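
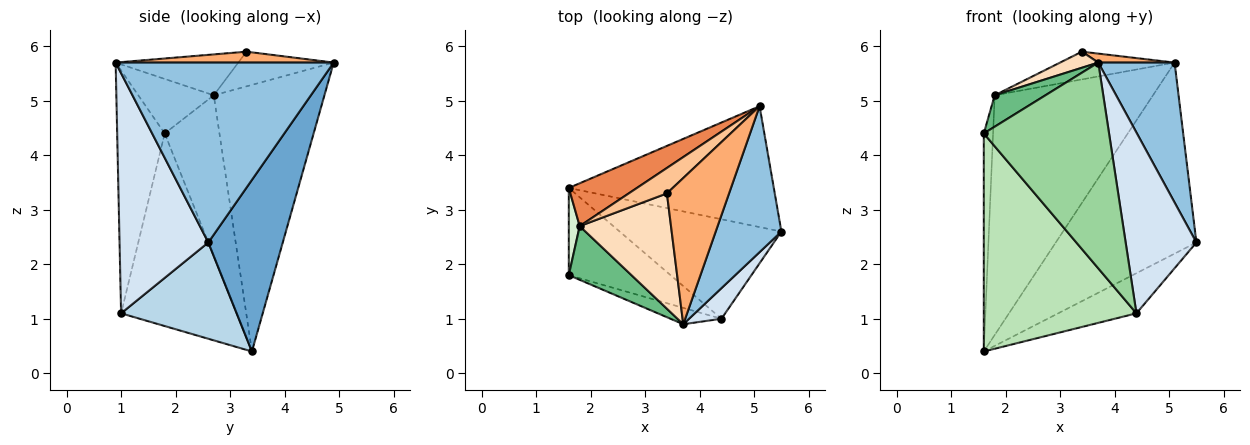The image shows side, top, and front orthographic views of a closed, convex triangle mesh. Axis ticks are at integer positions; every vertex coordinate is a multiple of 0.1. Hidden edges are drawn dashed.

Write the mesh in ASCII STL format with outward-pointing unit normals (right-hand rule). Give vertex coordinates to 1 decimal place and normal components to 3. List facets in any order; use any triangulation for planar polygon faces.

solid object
 facet normal 0.409 0.771 -0.488
  outer loop
   vertex 5.1 4.9 5.7
   vertex 5.5 2.6 2.4
   vertex 1.6 3.4 0.4
  endloop
 endfacet
 facet normal 0.892 -0.312 0.326
  outer loop
   vertex 3.7 0.9 5.7
   vertex 5.5 2.6 2.4
   vertex 5.1 4.9 5.7
  endloop
 endfacet
 facet normal 0.483 0.327 -0.812
  outer loop
   vertex 4.4 1.0 1.1
   vertex 1.6 3.4 0.4
   vertex 5.5 2.6 2.4
  endloop
 endfacet
 facet normal 0.778 -0.620 0.105
  outer loop
   vertex 4.4 1.0 1.1
   vertex 5.5 2.6 2.4
   vertex 3.7 0.9 5.7
  endloop
 endfacet
 facet normal -0.567 0.811 0.145
  outer loop
   vertex 1.8 2.7 5.1
   vertex 5.1 4.9 5.7
   vertex 1.6 3.4 0.4
  endloop
 endfacet
 facet normal 0.172 -0.060 0.983
  outer loop
   vertex 3.4 3.3 5.9
   vertex 3.7 0.9 5.7
   vertex 5.1 4.9 5.7
  endloop
 endfacet
 facet normal -0.523 0.628 0.576
  outer loop
   vertex 3.4 3.3 5.9
   vertex 5.1 4.9 5.7
   vertex 1.8 2.7 5.1
  endloop
 endfacet
 facet normal -0.405 -0.126 0.905
  outer loop
   vertex 3.4 3.3 5.9
   vertex 1.8 2.7 5.1
   vertex 3.7 0.9 5.7
  endloop
 endfacet
 facet normal -0.600 -0.404 0.690
  outer loop
   vertex 1.6 1.8 4.4
   vertex 3.7 0.9 5.7
   vertex 1.8 2.7 5.1
  endloop
 endfacet
 facet normal -0.354 -0.932 -0.074
  outer loop
   vertex 1.6 1.8 4.4
   vertex 4.4 1.0 1.1
   vertex 3.7 0.9 5.7
  endloop
 endfacet
 facet normal -0.575 -0.760 -0.304
  outer loop
   vertex 1.6 1.8 4.4
   vertex 1.6 3.4 0.4
   vertex 4.4 1.0 1.1
  endloop
 endfacet
 facet normal -0.984 0.167 0.067
  outer loop
   vertex 1.6 1.8 4.4
   vertex 1.8 2.7 5.1
   vertex 1.6 3.4 0.4
  endloop
 endfacet
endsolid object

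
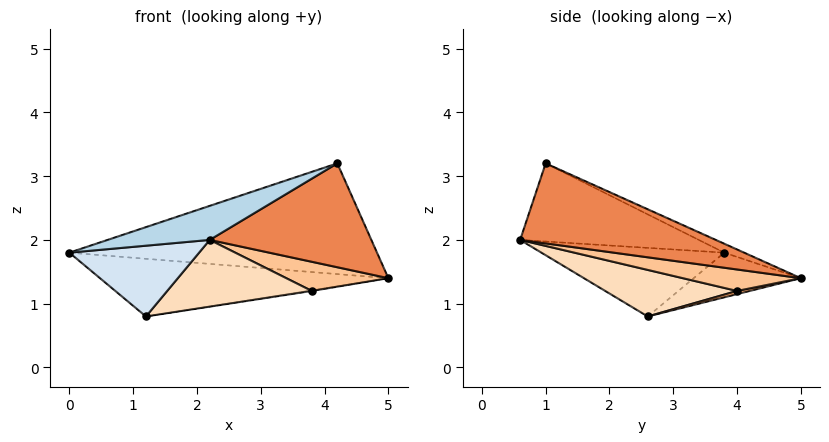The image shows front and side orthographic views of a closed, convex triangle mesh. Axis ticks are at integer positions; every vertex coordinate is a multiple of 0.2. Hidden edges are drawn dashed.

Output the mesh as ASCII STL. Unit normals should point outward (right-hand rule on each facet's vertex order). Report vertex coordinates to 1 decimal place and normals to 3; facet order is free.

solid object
 facet normal -0.027 0.415 0.910
  outer loop
   vertex 4.2 1.0 3.2
   vertex 5.0 5.0 1.4
   vertex 0.0 3.8 1.8
  endloop
 endfacet
 facet normal -0.189 0.510 -0.839
  outer loop
   vertex 1.2 2.6 0.8
   vertex 0.0 3.8 1.8
   vertex 5.0 5.0 1.4
  endloop
 endfacet
 facet normal -0.458 -0.261 0.850
  outer loop
   vertex 2.2 0.6 2.0
   vertex 4.2 1.0 3.2
   vertex 0.0 3.8 1.8
  endloop
 endfacet
 facet normal -0.785 -0.556 -0.274
  outer loop
   vertex 2.2 0.6 2.0
   vertex 0.0 3.8 1.8
   vertex 1.2 2.6 0.8
  endloop
 endfacet
 facet normal 0.526 -0.434 -0.731
  outer loop
   vertex 2.2 0.6 2.0
   vertex 5.0 5.0 1.4
   vertex 4.2 1.0 3.2
  endloop
 endfacet
 facet normal 0.129 0.043 -0.991
  outer loop
   vertex 3.8 4.0 1.2
   vertex 1.2 2.6 0.8
   vertex 5.0 5.0 1.4
  endloop
 endfacet
 facet normal 0.469 -0.405 -0.785
  outer loop
   vertex 3.8 4.0 1.2
   vertex 5.0 5.0 1.4
   vertex 2.2 0.6 2.0
  endloop
 endfacet
 facet normal 0.328 -0.360 -0.873
  outer loop
   vertex 3.8 4.0 1.2
   vertex 2.2 0.6 2.0
   vertex 1.2 2.6 0.8
  endloop
 endfacet
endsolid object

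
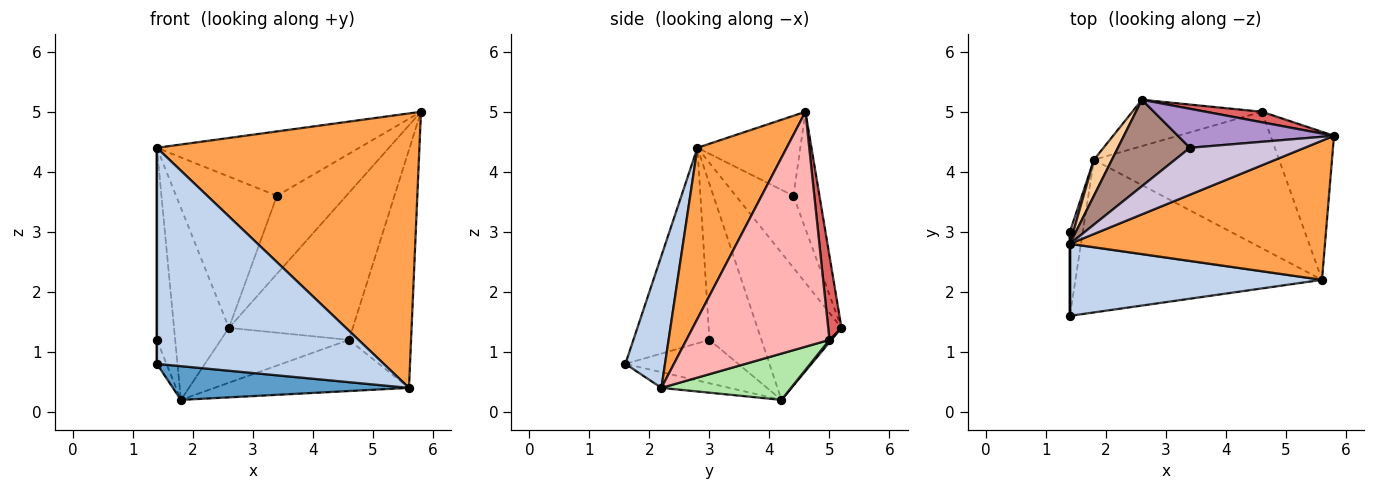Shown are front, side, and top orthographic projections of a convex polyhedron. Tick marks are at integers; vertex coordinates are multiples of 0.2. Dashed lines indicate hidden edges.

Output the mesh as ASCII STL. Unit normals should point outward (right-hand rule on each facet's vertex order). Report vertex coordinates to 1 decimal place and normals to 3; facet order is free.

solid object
 facet normal -0.062 -0.215 -0.975
  outer loop
   vertex 5.6 2.2 0.4
   vertex 1.4 1.6 0.8
   vertex 1.8 4.2 0.2
  endloop
 endfacet
 facet normal 0.163 -0.936 0.312
  outer loop
   vertex 1.4 2.8 4.4
   vertex 1.4 1.6 0.8
   vertex 5.6 2.2 0.4
  endloop
 endfacet
 facet normal 0.290 -0.854 0.433
  outer loop
   vertex 1.4 2.8 4.4
   vertex 5.6 2.2 0.4
   vertex 5.8 4.6 5.0
  endloop
 endfacet
 facet normal -0.833 0.544 0.102
  outer loop
   vertex 1.4 2.8 4.4
   vertex 2.6 5.2 1.4
   vertex 1.8 4.2 0.2
  endloop
 endfacet
 facet normal 0.012 0.764 -0.645
  outer loop
   vertex 4.6 5.0 1.2
   vertex 1.8 4.2 0.2
   vertex 2.6 5.2 1.4
  endloop
 endfacet
 facet normal 0.228 0.342 -0.912
  outer loop
   vertex 4.6 5.0 1.2
   vertex 5.6 2.2 0.4
   vertex 1.8 4.2 0.2
  endloop
 endfacet
 facet normal 0.106 0.992 0.071
  outer loop
   vertex 4.6 5.0 1.2
   vertex 2.6 5.2 1.4
   vertex 5.8 4.6 5.0
  endloop
 endfacet
 facet normal 0.890 0.387 -0.240
  outer loop
   vertex 4.6 5.0 1.2
   vertex 5.8 4.6 5.0
   vertex 5.6 2.2 0.4
  endloop
 endfacet
 facet normal -0.318 0.848 0.424
  outer loop
   vertex 3.4 4.4 3.6
   vertex 5.8 4.6 5.0
   vertex 2.6 5.2 1.4
  endloop
 endfacet
 facet normal -0.380 0.747 0.545
  outer loop
   vertex 3.4 4.4 3.6
   vertex 1.4 2.8 4.4
   vertex 5.8 4.6 5.0
  endloop
 endfacet
 facet normal -0.444 0.778 0.444
  outer loop
   vertex 3.4 4.4 3.6
   vertex 2.6 5.2 1.4
   vertex 1.4 2.8 4.4
  endloop
 endfacet
 facet normal -0.955 0.081 -0.285
  outer loop
   vertex 1.4 3.0 1.2
   vertex 1.8 4.2 0.2
   vertex 1.4 1.6 0.8
  endloop
 endfacet
 facet normal -1.000 0.000 0.000
  outer loop
   vertex 1.4 3.0 1.2
   vertex 1.4 1.6 0.8
   vertex 1.4 2.8 4.4
  endloop
 endfacet
 facet normal -0.943 0.332 0.021
  outer loop
   vertex 1.4 3.0 1.2
   vertex 1.4 2.8 4.4
   vertex 1.8 4.2 0.2
  endloop
 endfacet
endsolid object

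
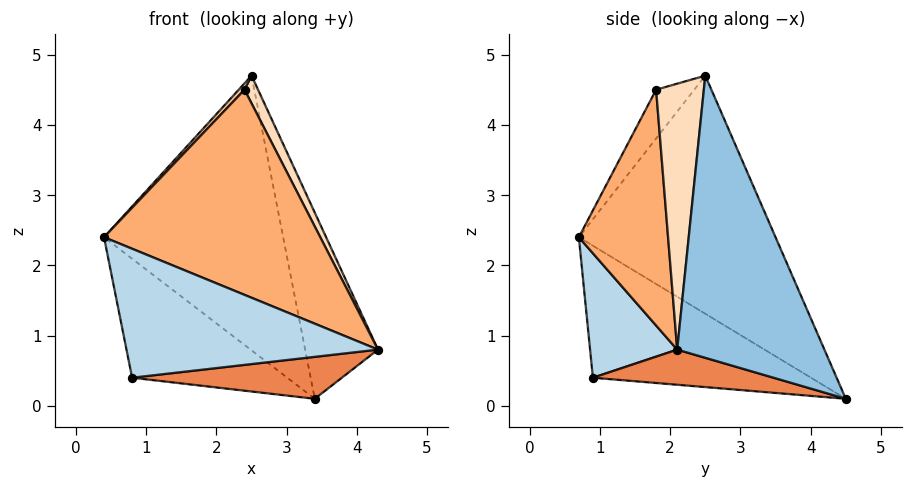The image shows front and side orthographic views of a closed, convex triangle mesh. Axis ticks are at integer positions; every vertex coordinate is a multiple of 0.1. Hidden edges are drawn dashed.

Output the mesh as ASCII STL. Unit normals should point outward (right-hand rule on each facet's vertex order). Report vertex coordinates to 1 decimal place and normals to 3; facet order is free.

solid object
 facet normal -0.731 0.666 0.147
  outer loop
   vertex 2.5 2.5 4.7
   vertex 3.4 4.5 0.1
   vertex 0.4 0.7 2.4
  endloop
 endfacet
 facet normal 0.841 0.416 0.346
  outer loop
   vertex 2.5 2.5 4.7
   vertex 4.3 2.1 0.8
   vertex 3.4 4.5 0.1
  endloop
 endfacet
 facet normal 0.327 -0.945 -0.029
  outer loop
   vertex 0.8 0.9 0.4
   vertex 4.3 2.1 0.8
   vertex 0.4 0.7 2.4
  endloop
 endfacet
 facet normal -0.810 0.577 -0.104
  outer loop
   vertex 0.8 0.9 0.4
   vertex 0.4 0.7 2.4
   vertex 3.4 4.5 0.1
  endloop
 endfacet
 facet normal 0.182 -0.212 -0.960
  outer loop
   vertex 0.8 0.9 0.4
   vertex 3.4 4.5 0.1
   vertex 4.3 2.1 0.8
  endloop
 endfacet
 facet normal 0.379 -0.918 0.120
  outer loop
   vertex 2.4 1.8 4.5
   vertex 0.4 0.7 2.4
   vertex 4.3 2.1 0.8
  endloop
 endfacet
 facet normal -0.692 -0.105 0.714
  outer loop
   vertex 2.4 1.8 4.5
   vertex 2.5 2.5 4.7
   vertex 0.4 0.7 2.4
  endloop
 endfacet
 facet normal 0.870 -0.246 0.427
  outer loop
   vertex 2.4 1.8 4.5
   vertex 4.3 2.1 0.8
   vertex 2.5 2.5 4.7
  endloop
 endfacet
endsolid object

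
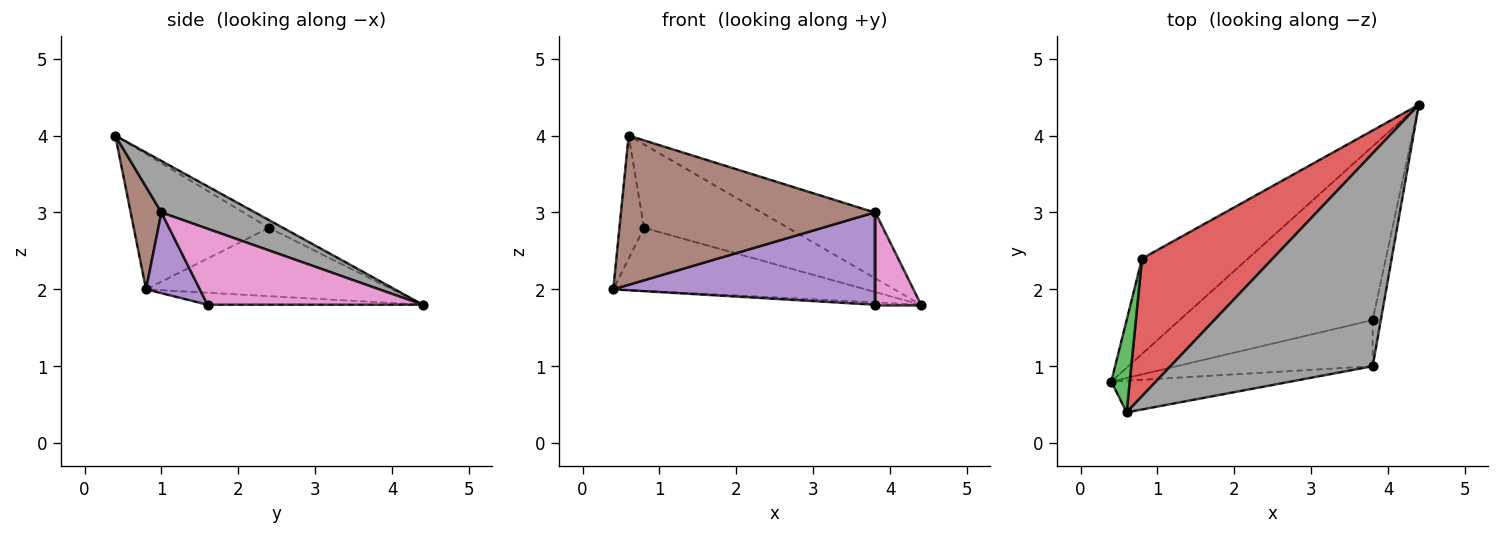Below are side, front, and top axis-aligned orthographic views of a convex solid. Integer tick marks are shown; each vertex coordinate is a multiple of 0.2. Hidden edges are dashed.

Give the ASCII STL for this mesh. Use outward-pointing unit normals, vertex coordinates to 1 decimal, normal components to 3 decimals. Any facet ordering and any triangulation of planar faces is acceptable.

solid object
 facet normal -0.062 0.013 -0.998
  outer loop
   vertex 3.8 1.6 1.8
   vertex 0.4 0.8 2.0
   vertex 4.4 4.4 1.8
  endloop
 endfacet
 facet normal -0.474 0.486 -0.735
  outer loop
   vertex 0.8 2.4 2.8
   vertex 4.4 4.4 1.8
   vertex 0.4 0.8 2.0
  endloop
 endfacet
 facet normal -0.975 0.177 0.133
  outer loop
   vertex 0.8 2.4 2.8
   vertex 0.4 0.8 2.0
   vertex 0.6 0.4 4.0
  endloop
 endfacet
 facet normal -0.050 0.518 0.854
  outer loop
   vertex 0.8 2.4 2.8
   vertex 0.6 0.4 4.0
   vertex 4.4 4.4 1.8
  endloop
 endfacet
 facet normal 0.181 -0.880 -0.440
  outer loop
   vertex 3.8 1.0 3.0
   vertex 0.4 0.8 2.0
   vertex 3.8 1.6 1.8
  endloop
 endfacet
 facet normal 0.118 -0.971 -0.206
  outer loop
   vertex 3.8 1.0 3.0
   vertex 0.6 0.4 4.0
   vertex 0.4 0.8 2.0
  endloop
 endfacet
 facet normal 0.972 -0.208 -0.104
  outer loop
   vertex 3.8 1.0 3.0
   vertex 3.8 1.6 1.8
   vertex 4.4 4.4 1.8
  endloop
 endfacet
 facet normal 0.237 0.286 0.929
  outer loop
   vertex 3.8 1.0 3.0
   vertex 4.4 4.4 1.8
   vertex 0.6 0.4 4.0
  endloop
 endfacet
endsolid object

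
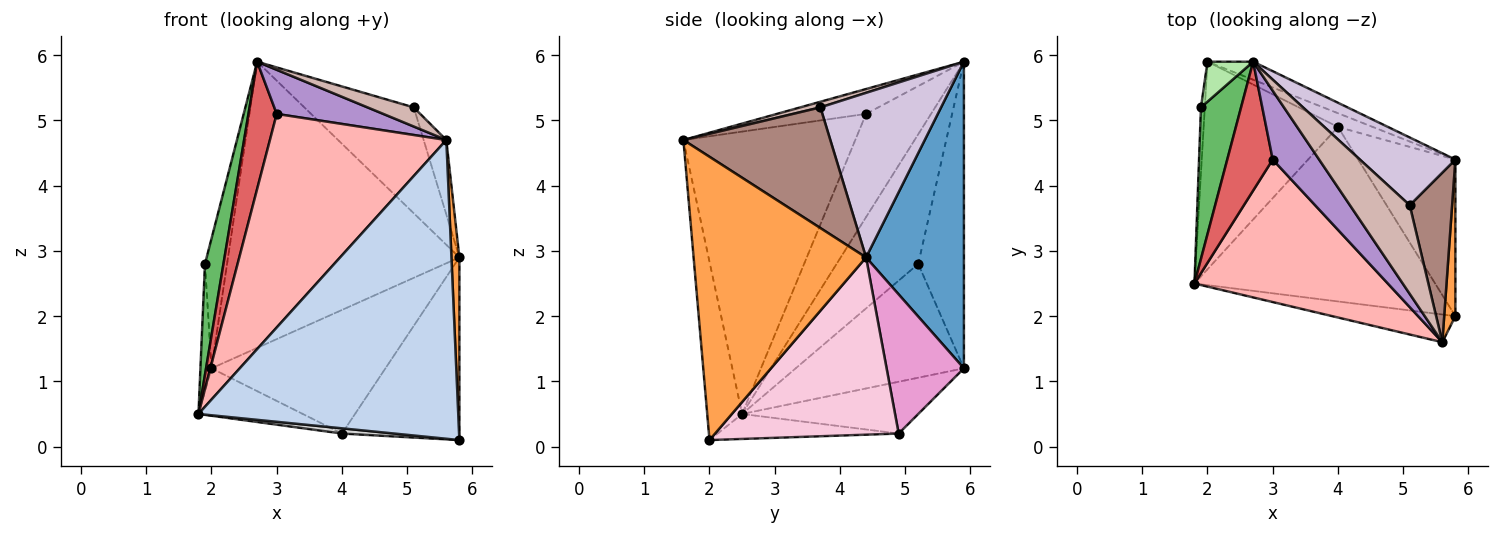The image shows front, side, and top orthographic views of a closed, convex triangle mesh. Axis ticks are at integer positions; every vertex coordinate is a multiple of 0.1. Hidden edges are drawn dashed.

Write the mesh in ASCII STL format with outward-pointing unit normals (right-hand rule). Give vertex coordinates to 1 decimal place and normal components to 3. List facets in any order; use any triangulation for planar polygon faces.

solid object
 facet normal 0.389 0.919 -0.058
  outer loop
   vertex 2.7 5.9 5.9
   vertex 5.8 4.4 2.9
   vertex 2.0 5.9 1.2
  endloop
 endfacet
 facet normal -0.133 -0.987 -0.092
  outer loop
   vertex 5.8 2.0 0.1
   vertex 5.6 1.6 4.7
   vertex 1.8 2.5 0.5
  endloop
 endfacet
 facet normal 0.998 -0.046 0.039
  outer loop
   vertex 5.8 2.0 0.1
   vertex 5.8 4.4 2.9
   vertex 5.6 1.6 4.7
  endloop
 endfacet
 facet normal -0.997 0.066 -0.034
  outer loop
   vertex 1.9 5.2 2.8
   vertex 2.0 5.9 1.2
   vertex 1.8 2.5 0.5
  endloop
 endfacet
 facet normal -0.934 -0.211 0.289
  outer loop
   vertex 1.9 5.2 2.8
   vertex 1.8 2.5 0.5
   vertex 2.7 5.9 5.9
  endloop
 endfacet
 facet normal -0.892 0.431 0.133
  outer loop
   vertex 1.9 5.2 2.8
   vertex 2.7 5.9 5.9
   vertex 2.0 5.9 1.2
  endloop
 endfacet
 facet normal -0.850 -0.370 0.375
  outer loop
   vertex 3.0 4.4 5.1
   vertex 2.7 5.9 5.9
   vertex 1.8 2.5 0.5
  endloop
 endfacet
 facet normal -0.630 -0.646 0.431
  outer loop
   vertex 3.0 4.4 5.1
   vertex 1.8 2.5 0.5
   vertex 5.6 1.6 4.7
  endloop
 endfacet
 facet normal -0.411 -0.492 0.768
  outer loop
   vertex 3.0 4.4 5.1
   vertex 5.6 1.6 4.7
   vertex 2.7 5.9 5.9
  endloop
 endfacet
 facet normal 0.681 0.617 0.395
  outer loop
   vertex 5.1 3.7 5.2
   vertex 5.8 4.4 2.9
   vertex 2.7 5.9 5.9
  endloop
 endfacet
 facet normal 0.934 0.144 0.328
  outer loop
   vertex 5.1 3.7 5.2
   vertex 5.6 1.6 4.7
   vertex 5.8 4.4 2.9
  endloop
 endfacet
 facet normal 0.091 -0.210 0.973
  outer loop
   vertex 5.1 3.7 5.2
   vertex 2.7 5.9 5.9
   vertex 5.6 1.6 4.7
  endloop
 endfacet
 facet normal 0.404 0.909 -0.101
  outer loop
   vertex 4.0 4.9 0.2
   vertex 2.0 5.9 1.2
   vertex 5.8 4.4 2.9
  endloop
 endfacet
 facet normal 0.765 0.489 -0.419
  outer loop
   vertex 4.0 4.9 0.2
   vertex 5.8 4.4 2.9
   vertex 5.8 2.0 0.1
  endloop
 endfacet
 facet normal -0.352 0.209 -0.912
  outer loop
   vertex 4.0 4.9 0.2
   vertex 1.8 2.5 0.5
   vertex 2.0 5.9 1.2
  endloop
 endfacet
 facet normal -0.103 -0.030 -0.994
  outer loop
   vertex 4.0 4.9 0.2
   vertex 5.8 2.0 0.1
   vertex 1.8 2.5 0.5
  endloop
 endfacet
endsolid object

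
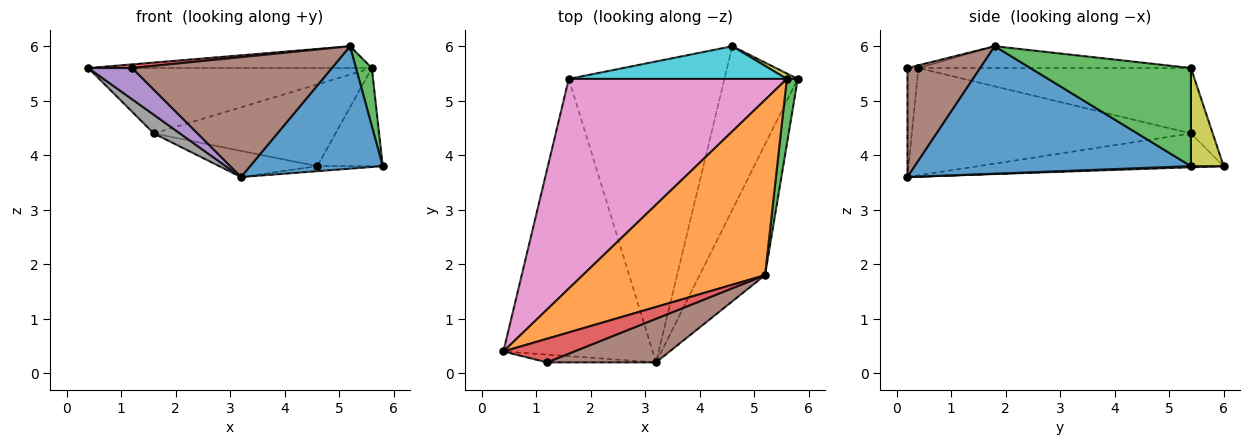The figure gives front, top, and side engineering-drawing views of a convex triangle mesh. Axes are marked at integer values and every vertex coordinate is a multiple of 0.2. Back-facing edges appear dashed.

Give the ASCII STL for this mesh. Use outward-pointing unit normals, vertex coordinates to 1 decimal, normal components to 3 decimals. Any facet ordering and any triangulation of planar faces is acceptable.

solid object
 facet normal 0.818 -0.393 -0.420
  outer loop
   vertex 3.2 0.2 3.6
   vertex 5.8 5.4 3.8
   vertex 5.2 1.8 6.0
  endloop
 endfacet
 facet normal -0.118 0.123 0.985
  outer loop
   vertex 5.6 5.4 5.6
   vertex 0.4 0.4 5.6
   vertex 5.2 1.8 6.0
  endloop
 endfacet
 facet normal 0.989 -0.098 0.110
  outer loop
   vertex 5.6 5.4 5.6
   vertex 5.2 1.8 6.0
   vertex 5.8 5.4 3.8
  endloop
 endfacet
 facet normal -0.038 -0.152 0.988
  outer loop
   vertex 1.2 0.2 5.6
   vertex 5.2 1.8 6.0
   vertex 0.4 0.4 5.6
  endloop
 endfacet
 facet normal -0.236 -0.943 -0.236
  outer loop
   vertex 1.2 0.2 5.6
   vertex 0.4 0.4 5.6
   vertex 3.2 0.2 3.6
  endloop
 endfacet
 facet normal 0.323 -0.889 0.323
  outer loop
   vertex 1.2 0.2 5.6
   vertex 3.2 0.2 3.6
   vertex 5.2 1.8 6.0
  endloop
 endfacet
 facet normal -0.275 0.286 0.918
  outer loop
   vertex 1.6 5.4 4.4
   vertex 0.4 0.4 5.6
   vertex 5.6 5.4 5.6
  endloop
 endfacet
 facet normal -0.583 -0.055 -0.811
  outer loop
   vertex 1.6 5.4 4.4
   vertex 3.2 0.2 3.6
   vertex 0.4 0.4 5.6
  endloop
 endfacet
 facet normal 0.447 0.893 0.050
  outer loop
   vertex 4.6 6.0 3.8
   vertex 5.6 5.4 5.6
   vertex 5.8 5.4 3.8
  endloop
 endfacet
 facet normal -0.111 0.923 0.369
  outer loop
   vertex 4.6 6.0 3.8
   vertex 1.6 5.4 4.4
   vertex 5.6 5.4 5.6
  endloop
 endfacet
 facet normal 0.015 0.031 -0.999
  outer loop
   vertex 4.6 6.0 3.8
   vertex 5.8 5.4 3.8
   vertex 3.2 0.2 3.6
  endloop
 endfacet
 facet normal -0.212 0.085 -0.974
  outer loop
   vertex 4.6 6.0 3.8
   vertex 3.2 0.2 3.6
   vertex 1.6 5.4 4.4
  endloop
 endfacet
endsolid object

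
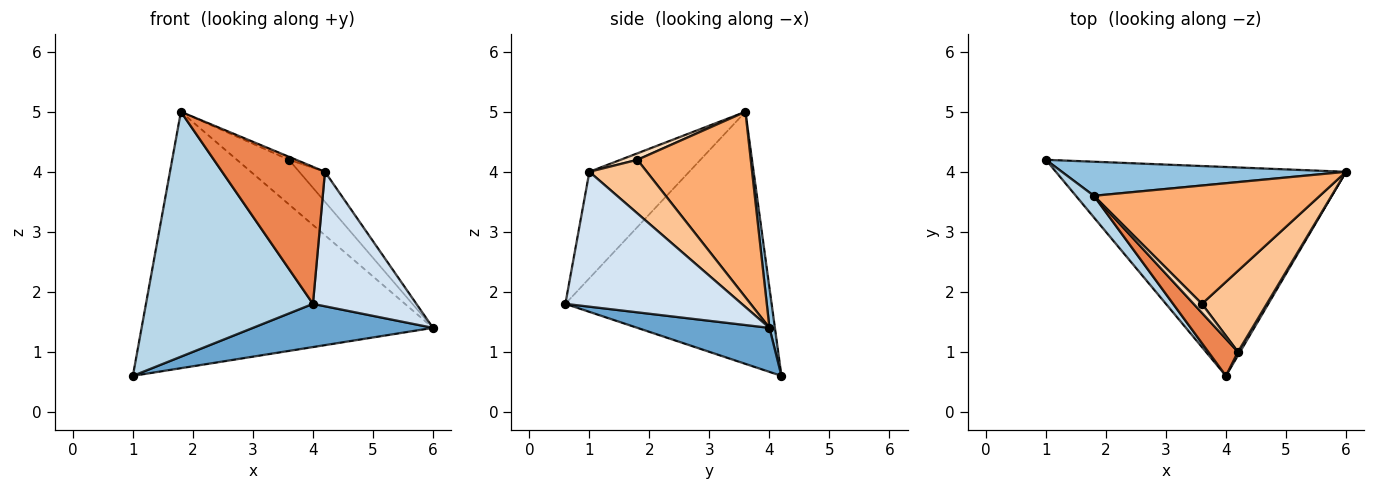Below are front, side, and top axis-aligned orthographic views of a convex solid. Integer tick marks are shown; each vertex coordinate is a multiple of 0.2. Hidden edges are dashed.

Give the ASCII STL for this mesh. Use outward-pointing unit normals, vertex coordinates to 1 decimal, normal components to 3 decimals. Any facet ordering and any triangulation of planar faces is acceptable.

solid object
 facet normal 0.147 -0.200 -0.969
  outer loop
   vertex 4.0 0.6 1.8
   vertex 1.0 4.2 0.6
   vertex 6.0 4.0 1.4
  endloop
 endfacet
 facet normal 0.019 0.991 0.132
  outer loop
   vertex 1.8 3.6 5.0
   vertex 6.0 4.0 1.4
   vertex 1.0 4.2 0.6
  endloop
 endfacet
 facet normal -0.776 -0.628 0.055
  outer loop
   vertex 1.8 3.6 5.0
   vertex 1.0 4.2 0.6
   vertex 4.0 0.6 1.8
  endloop
 endfacet
 facet normal 0.863 -0.506 0.014
  outer loop
   vertex 4.2 1.0 4.0
   vertex 4.0 0.6 1.8
   vertex 6.0 4.0 1.4
  endloop
 endfacet
 facet normal -0.684 -0.704 0.190
  outer loop
   vertex 4.2 1.0 4.0
   vertex 1.8 3.6 5.0
   vertex 4.0 0.6 1.8
  endloop
 endfacet
 facet normal 0.609 0.280 0.742
  outer loop
   vertex 3.6 1.8 4.2
   vertex 6.0 4.0 1.4
   vertex 1.8 3.6 5.0
  endloop
 endfacet
 facet normal 0.613 0.274 0.741
  outer loop
   vertex 3.6 1.8 4.2
   vertex 4.2 1.0 4.0
   vertex 6.0 4.0 1.4
  endloop
 endfacet
 facet normal 0.594 0.254 0.763
  outer loop
   vertex 3.6 1.8 4.2
   vertex 1.8 3.6 5.0
   vertex 4.2 1.0 4.0
  endloop
 endfacet
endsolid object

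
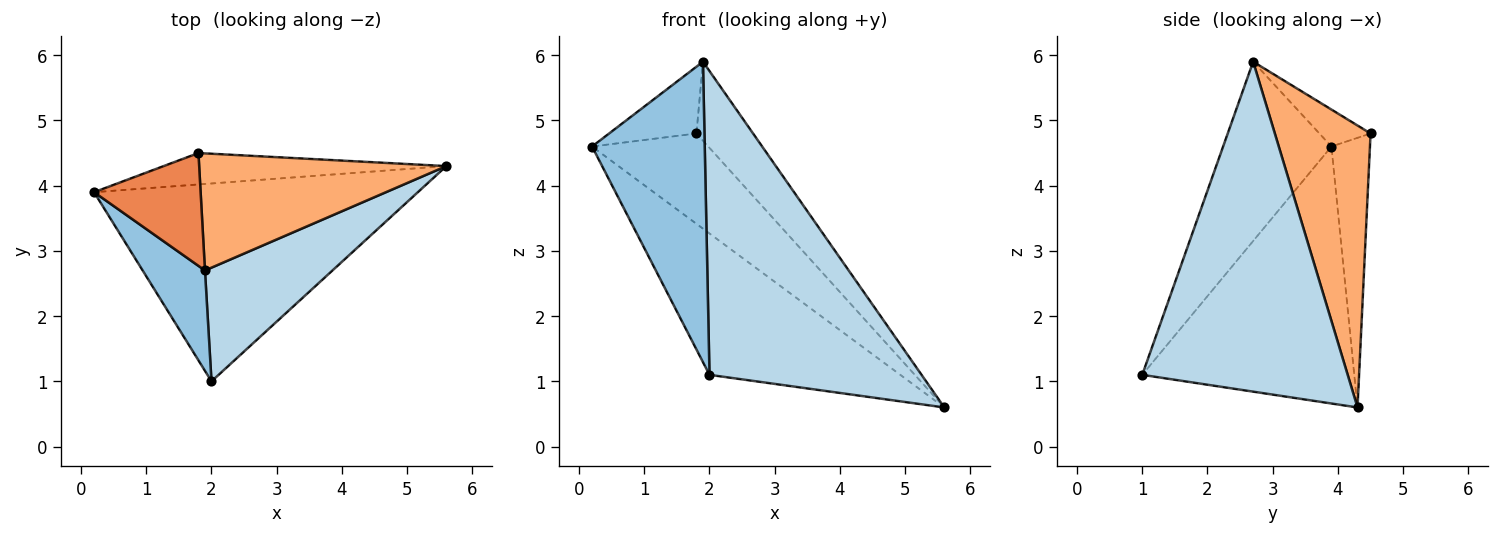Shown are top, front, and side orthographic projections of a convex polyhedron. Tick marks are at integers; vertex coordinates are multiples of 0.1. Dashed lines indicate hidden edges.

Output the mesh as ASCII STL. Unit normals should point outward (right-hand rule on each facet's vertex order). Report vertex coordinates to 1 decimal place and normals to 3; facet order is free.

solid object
 facet normal -0.543 0.488 -0.684
  outer loop
   vertex 2.0 1.0 1.1
   vertex 0.2 3.9 4.6
   vertex 5.6 4.3 0.6
  endloop
 endfacet
 facet normal -0.674 -0.701 0.234
  outer loop
   vertex 1.9 2.7 5.9
   vertex 0.2 3.9 4.6
   vertex 2.0 1.0 1.1
  endloop
 endfacet
 facet normal 0.672 -0.694 0.260
  outer loop
   vertex 1.9 2.7 5.9
   vertex 2.0 1.0 1.1
   vertex 5.6 4.3 0.6
  endloop
 endfacet
 facet normal -0.299 0.901 -0.313
  outer loop
   vertex 1.8 4.5 4.8
   vertex 5.6 4.3 0.6
   vertex 0.2 3.9 4.6
  endloop
 endfacet
 facet normal -0.286 0.488 0.825
  outer loop
   vertex 1.8 4.5 4.8
   vertex 0.2 3.9 4.6
   vertex 1.9 2.7 5.9
  endloop
 endfacet
 facet normal 0.687 0.406 0.602
  outer loop
   vertex 1.8 4.5 4.8
   vertex 1.9 2.7 5.9
   vertex 5.6 4.3 0.6
  endloop
 endfacet
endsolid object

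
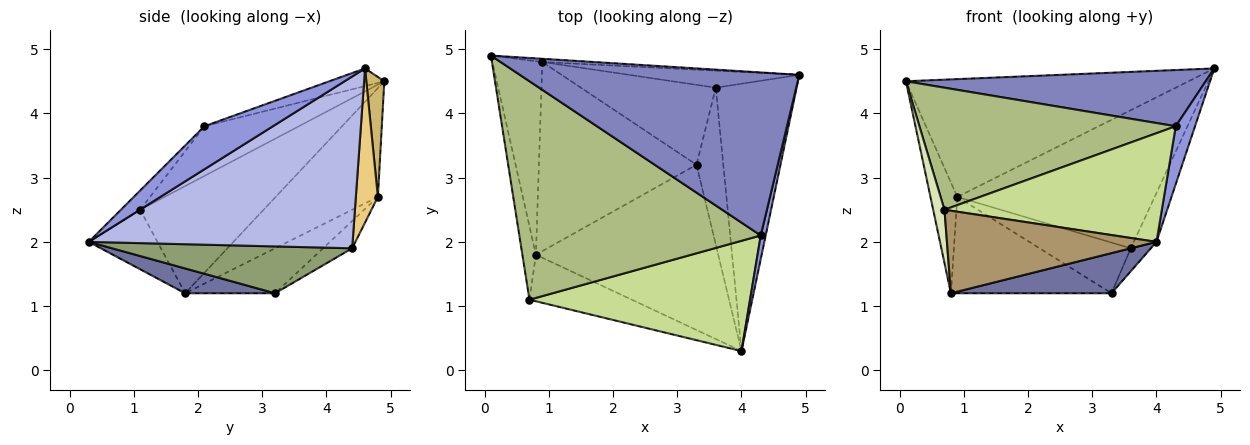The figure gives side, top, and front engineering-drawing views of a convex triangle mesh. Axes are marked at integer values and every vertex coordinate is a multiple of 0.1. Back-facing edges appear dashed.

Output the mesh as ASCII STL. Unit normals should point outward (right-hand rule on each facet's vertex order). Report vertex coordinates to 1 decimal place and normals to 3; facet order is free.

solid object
 facet normal 0.131 -0.234 -0.963
  outer loop
   vertex 0.8 1.8 1.2
   vertex 3.3 3.2 1.2
   vertex 4.0 0.3 2.0
  endloop
 endfacet
 facet normal -0.060 -0.325 0.944
  outer loop
   vertex 4.3 2.1 3.8
   vertex 4.9 4.6 4.7
   vertex 0.1 4.9 4.5
  endloop
 endfacet
 facet normal 0.957 -0.269 0.110
  outer loop
   vertex 4.3 2.1 3.8
   vertex 4.0 0.3 2.0
   vertex 4.9 4.6 4.7
  endloop
 endfacet
 facet normal 0.902 0.078 -0.424
  outer loop
   vertex 3.6 4.4 1.9
   vertex 4.9 4.6 4.7
   vertex 4.0 0.3 2.0
  endloop
 endfacet
 facet normal 0.866 0.072 -0.495
  outer loop
   vertex 3.6 4.4 1.9
   vertex 4.0 0.3 2.0
   vertex 3.3 3.2 1.2
  endloop
 endfacet
 facet normal -0.177 -0.480 0.859
  outer loop
   vertex 0.7 1.1 2.5
   vertex 4.3 2.1 3.8
   vertex 0.1 4.9 4.5
  endloop
 endfacet
 facet normal -0.062 -0.701 0.711
  outer loop
   vertex 0.7 1.1 2.5
   vertex 4.0 0.3 2.0
   vertex 4.3 2.1 3.8
  endloop
 endfacet
 facet normal -0.988 -0.090 -0.125
  outer loop
   vertex 0.7 1.1 2.5
   vertex 0.1 4.9 4.5
   vertex 0.8 1.8 1.2
  endloop
 endfacet
 facet normal -0.275 -0.838 -0.472
  outer loop
   vertex 0.7 1.1 2.5
   vertex 0.8 1.8 1.2
   vertex 4.0 0.3 2.0
  endloop
 endfacet
 facet normal 0.063 0.998 -0.027
  outer loop
   vertex 0.9 4.8 2.7
   vertex 0.1 4.9 4.5
   vertex 4.9 4.6 4.7
  endloop
 endfacet
 facet normal 0.110 0.986 -0.122
  outer loop
   vertex 0.9 4.8 2.7
   vertex 4.9 4.6 4.7
   vertex 3.6 4.4 1.9
  endloop
 endfacet
 facet normal -0.884 0.232 -0.406
  outer loop
   vertex 0.9 4.8 2.7
   vertex 0.8 1.8 1.2
   vertex 0.1 4.9 4.5
  endloop
 endfacet
 facet normal -0.246 0.440 -0.864
  outer loop
   vertex 0.9 4.8 2.7
   vertex 3.3 3.2 1.2
   vertex 0.8 1.8 1.2
  endloop
 endfacet
 facet normal -0.168 0.528 -0.833
  outer loop
   vertex 0.9 4.8 2.7
   vertex 3.6 4.4 1.9
   vertex 3.3 3.2 1.2
  endloop
 endfacet
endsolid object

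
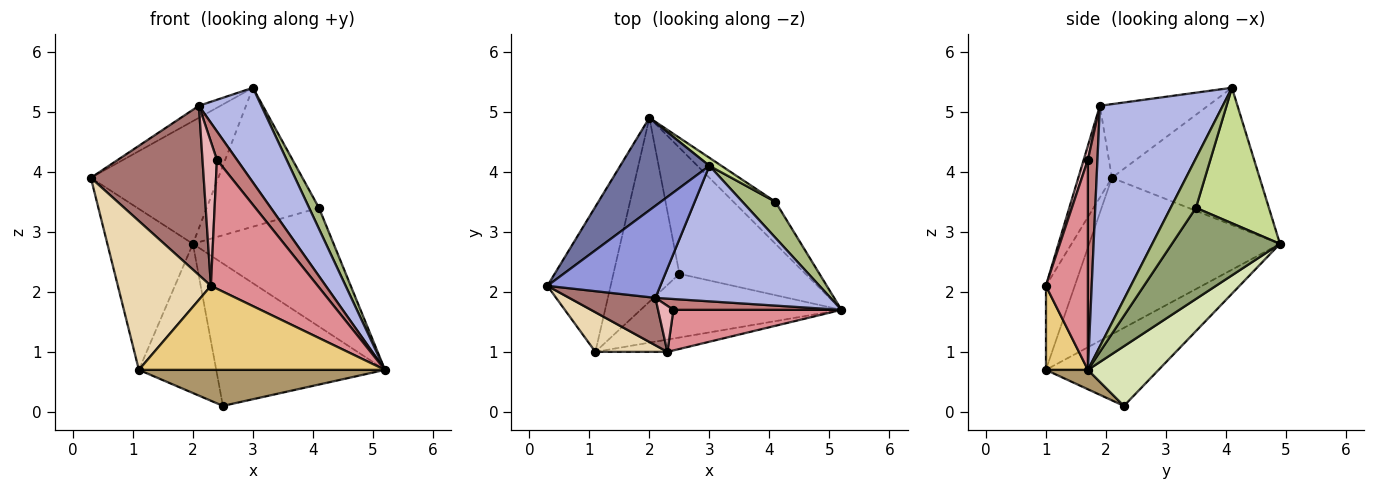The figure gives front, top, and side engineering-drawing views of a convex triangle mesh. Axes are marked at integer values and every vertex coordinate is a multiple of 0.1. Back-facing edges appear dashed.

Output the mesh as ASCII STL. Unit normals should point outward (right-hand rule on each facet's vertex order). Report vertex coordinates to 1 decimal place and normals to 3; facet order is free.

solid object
 facet normal -0.679 0.586 0.442
  outer loop
   vertex 3.0 4.1 5.4
   vertex 2.0 4.9 2.8
   vertex 0.3 2.1 3.9
  endloop
 endfacet
 facet normal -0.856 0.384 -0.346
  outer loop
   vertex 1.1 1.0 0.7
   vertex 0.3 2.1 3.9
   vertex 2.0 4.9 2.8
  endloop
 endfacet
 facet normal -0.543 0.109 0.833
  outer loop
   vertex 2.1 1.9 5.1
   vertex 3.0 4.1 5.4
   vertex 0.3 2.1 3.9
  endloop
 endfacet
 facet normal 0.748 -0.380 0.544
  outer loop
   vertex 2.1 1.9 5.1
   vertex 5.2 1.7 0.7
   vertex 3.0 4.1 5.4
  endloop
 endfacet
 facet normal 0.586 0.764 -0.270
  outer loop
   vertex 4.1 3.5 3.4
   vertex 5.2 1.7 0.7
   vertex 2.0 4.9 2.8
  endloop
 endfacet
 facet normal 0.792 -0.308 0.528
  outer loop
   vertex 4.1 3.5 3.4
   vertex 3.0 4.1 5.4
   vertex 5.2 1.7 0.7
  endloop
 endfacet
 facet normal 0.544 0.837 0.048
  outer loop
   vertex 4.1 3.5 3.4
   vertex 2.0 4.9 2.8
   vertex 3.0 4.1 5.4
  endloop
 endfacet
 facet normal 0.299 0.714 -0.633
  outer loop
   vertex 2.5 2.3 0.1
   vertex 2.0 4.9 2.8
   vertex 5.2 1.7 0.7
  endloop
 endfacet
 facet normal 0.084 -0.491 -0.867
  outer loop
   vertex 2.5 2.3 0.1
   vertex 5.2 1.7 0.7
   vertex 1.1 1.0 0.7
  endloop
 endfacet
 facet normal -0.676 0.464 -0.572
  outer loop
   vertex 2.5 2.3 0.1
   vertex 1.1 1.0 0.7
   vertex 2.0 4.9 2.8
  endloop
 endfacet
 facet normal 0.167 -0.976 -0.143
  outer loop
   vertex 2.3 1.0 2.1
   vertex 1.1 1.0 0.7
   vertex 5.2 1.7 0.7
  endloop
 endfacet
 facet normal -0.287 -0.926 0.246
  outer loop
   vertex 2.3 1.0 2.1
   vertex 0.3 2.1 3.9
   vertex 1.1 1.0 0.7
  endloop
 endfacet
 facet normal -0.276 -0.926 0.259
  outer loop
   vertex 2.3 1.0 2.1
   vertex 2.1 1.9 5.1
   vertex 0.3 2.1 3.9
  endloop
 endfacet
 facet normal 0.407 -0.854 0.325
  outer loop
   vertex 2.4 1.7 4.2
   vertex 5.2 1.7 0.7
   vertex 2.1 1.9 5.1
  endloop
 endfacet
 facet normal 0.351 -0.893 0.281
  outer loop
   vertex 2.4 1.7 4.2
   vertex 2.3 1.0 2.1
   vertex 5.2 1.7 0.7
  endloop
 endfacet
 facet normal 0.268 -0.918 0.293
  outer loop
   vertex 2.4 1.7 4.2
   vertex 2.1 1.9 5.1
   vertex 2.3 1.0 2.1
  endloop
 endfacet
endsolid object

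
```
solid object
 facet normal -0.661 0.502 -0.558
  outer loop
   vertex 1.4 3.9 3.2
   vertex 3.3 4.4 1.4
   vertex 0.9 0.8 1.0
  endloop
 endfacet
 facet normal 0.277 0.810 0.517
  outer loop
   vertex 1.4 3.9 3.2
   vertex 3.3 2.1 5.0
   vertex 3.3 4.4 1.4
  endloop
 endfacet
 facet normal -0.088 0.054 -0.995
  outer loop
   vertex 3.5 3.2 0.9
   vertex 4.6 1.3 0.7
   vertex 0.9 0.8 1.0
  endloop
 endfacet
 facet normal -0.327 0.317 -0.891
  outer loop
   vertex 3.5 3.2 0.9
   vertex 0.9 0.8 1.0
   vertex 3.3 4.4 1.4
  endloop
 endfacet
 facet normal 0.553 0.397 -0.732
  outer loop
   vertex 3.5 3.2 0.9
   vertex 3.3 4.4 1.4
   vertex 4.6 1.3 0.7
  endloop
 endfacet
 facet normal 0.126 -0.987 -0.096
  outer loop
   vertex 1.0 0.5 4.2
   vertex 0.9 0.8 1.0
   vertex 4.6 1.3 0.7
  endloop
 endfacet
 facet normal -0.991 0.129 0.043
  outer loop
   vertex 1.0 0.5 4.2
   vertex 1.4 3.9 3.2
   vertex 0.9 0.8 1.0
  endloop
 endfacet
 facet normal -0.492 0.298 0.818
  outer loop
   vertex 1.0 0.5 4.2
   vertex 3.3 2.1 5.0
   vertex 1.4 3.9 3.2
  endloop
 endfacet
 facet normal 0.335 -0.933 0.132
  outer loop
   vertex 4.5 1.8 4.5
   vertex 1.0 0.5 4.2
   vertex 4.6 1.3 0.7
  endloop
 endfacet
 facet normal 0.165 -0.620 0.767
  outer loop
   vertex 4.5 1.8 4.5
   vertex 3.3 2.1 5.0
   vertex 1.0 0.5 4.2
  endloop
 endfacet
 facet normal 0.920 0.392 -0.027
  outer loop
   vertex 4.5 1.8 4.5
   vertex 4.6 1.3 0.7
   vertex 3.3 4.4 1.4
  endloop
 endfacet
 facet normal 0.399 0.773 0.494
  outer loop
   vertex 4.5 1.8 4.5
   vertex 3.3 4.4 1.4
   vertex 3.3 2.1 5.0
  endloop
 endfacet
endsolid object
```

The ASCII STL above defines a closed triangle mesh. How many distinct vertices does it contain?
8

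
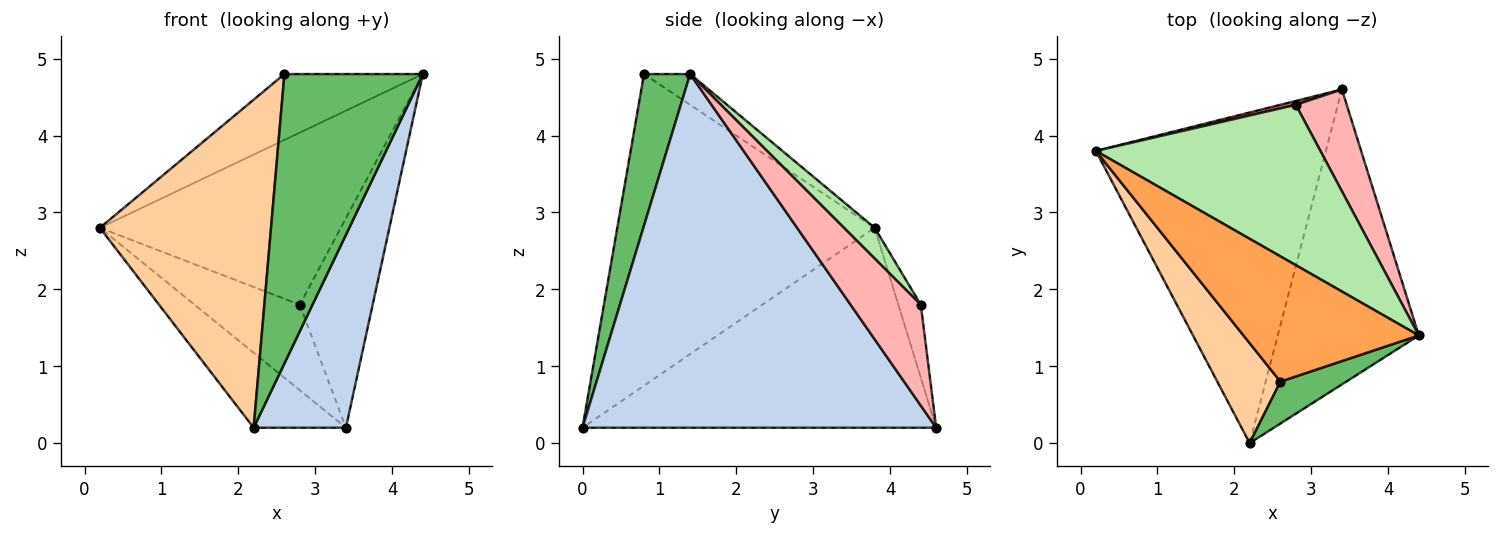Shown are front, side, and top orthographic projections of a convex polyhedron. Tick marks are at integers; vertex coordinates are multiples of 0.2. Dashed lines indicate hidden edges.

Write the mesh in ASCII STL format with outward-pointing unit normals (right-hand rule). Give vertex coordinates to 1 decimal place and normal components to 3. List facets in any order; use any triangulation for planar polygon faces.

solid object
 facet normal -0.647 0.169 -0.744
  outer loop
   vertex 3.4 4.6 0.2
   vertex 2.2 0.0 0.2
   vertex 0.2 3.8 2.8
  endloop
 endfacet
 facet normal 0.903 -0.235 -0.360
  outer loop
   vertex 3.4 4.6 0.2
   vertex 4.4 1.4 4.8
   vertex 2.2 0.0 0.2
  endloop
 endfacet
 facet normal -0.153 0.460 0.874
  outer loop
   vertex 2.6 0.8 4.8
   vertex 4.4 1.4 4.8
   vertex 0.2 3.8 2.8
  endloop
 endfacet
 facet normal -0.821 -0.546 0.166
  outer loop
   vertex 2.6 0.8 4.8
   vertex 0.2 3.8 2.8
   vertex 2.2 0.0 0.2
  endloop
 endfacet
 facet normal 0.313 -0.940 0.136
  outer loop
   vertex 2.6 0.8 4.8
   vertex 2.2 0.0 0.2
   vertex 4.4 1.4 4.8
  endloop
 endfacet
 facet normal 0.093 0.728 0.679
  outer loop
   vertex 2.8 4.4 1.8
   vertex 0.2 3.8 2.8
   vertex 4.4 1.4 4.8
  endloop
 endfacet
 facet normal -0.209 0.977 0.044
  outer loop
   vertex 2.8 4.4 1.8
   vertex 3.4 4.6 0.2
   vertex 0.2 3.8 2.8
  endloop
 endfacet
 facet normal 0.655 0.680 0.331
  outer loop
   vertex 2.8 4.4 1.8
   vertex 4.4 1.4 4.8
   vertex 3.4 4.6 0.2
  endloop
 endfacet
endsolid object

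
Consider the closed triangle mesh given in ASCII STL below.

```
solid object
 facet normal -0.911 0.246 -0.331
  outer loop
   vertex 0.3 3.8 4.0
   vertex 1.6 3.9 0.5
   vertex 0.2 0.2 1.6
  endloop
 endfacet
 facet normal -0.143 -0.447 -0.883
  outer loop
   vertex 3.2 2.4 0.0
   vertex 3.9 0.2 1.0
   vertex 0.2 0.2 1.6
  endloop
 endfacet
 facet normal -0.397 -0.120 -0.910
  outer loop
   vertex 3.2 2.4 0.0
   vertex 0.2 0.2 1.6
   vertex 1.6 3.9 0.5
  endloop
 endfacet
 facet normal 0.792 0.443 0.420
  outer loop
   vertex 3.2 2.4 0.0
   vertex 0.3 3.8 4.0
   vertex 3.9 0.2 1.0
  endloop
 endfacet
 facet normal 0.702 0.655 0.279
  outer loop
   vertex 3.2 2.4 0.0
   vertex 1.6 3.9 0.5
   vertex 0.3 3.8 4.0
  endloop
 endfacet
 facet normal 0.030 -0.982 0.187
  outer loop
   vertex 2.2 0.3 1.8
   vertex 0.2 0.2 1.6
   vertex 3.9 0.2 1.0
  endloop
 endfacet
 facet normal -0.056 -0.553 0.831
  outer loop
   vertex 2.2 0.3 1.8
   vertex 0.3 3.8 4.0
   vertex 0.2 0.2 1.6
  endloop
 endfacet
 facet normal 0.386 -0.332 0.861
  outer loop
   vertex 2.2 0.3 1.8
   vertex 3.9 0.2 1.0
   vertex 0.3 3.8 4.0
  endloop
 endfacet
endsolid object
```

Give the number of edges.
12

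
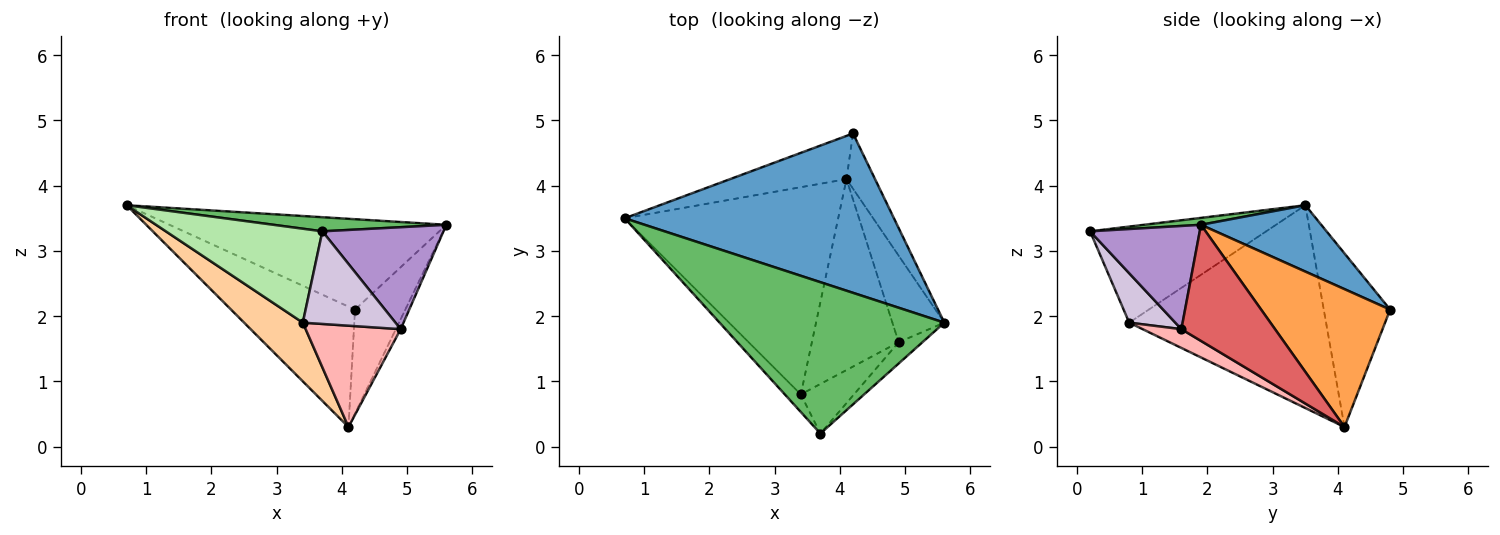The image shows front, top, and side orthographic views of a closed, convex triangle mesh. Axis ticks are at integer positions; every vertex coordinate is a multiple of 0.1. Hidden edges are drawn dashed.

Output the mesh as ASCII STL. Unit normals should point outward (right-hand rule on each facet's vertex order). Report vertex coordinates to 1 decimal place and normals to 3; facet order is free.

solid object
 facet normal 0.210 0.482 0.850
  outer loop
   vertex 4.2 4.8 2.1
   vertex 0.7 3.5 3.7
   vertex 5.6 1.9 3.4
  endloop
 endfacet
 facet normal -0.450 0.840 -0.302
  outer loop
   vertex 4.1 4.1 0.3
   vertex 0.7 3.5 3.7
   vertex 4.2 4.8 2.1
  endloop
 endfacet
 facet normal 0.915 0.357 -0.190
  outer loop
   vertex 4.1 4.1 0.3
   vertex 4.2 4.8 2.1
   vertex 5.6 1.9 3.4
  endloop
 endfacet
 facet normal -0.675 -0.201 -0.710
  outer loop
   vertex 3.4 0.8 1.9
   vertex 0.7 3.5 3.7
   vertex 4.1 4.1 0.3
  endloop
 endfacet
 facet normal 0.031 -0.093 0.995
  outer loop
   vertex 3.7 0.2 3.3
   vertex 5.6 1.9 3.4
   vertex 0.7 3.5 3.7
  endloop
 endfacet
 facet normal -0.742 -0.659 -0.124
  outer loop
   vertex 3.7 0.2 3.3
   vertex 0.7 3.5 3.7
   vertex 3.4 0.8 1.9
  endloop
 endfacet
 facet normal 0.912 0.047 -0.408
  outer loop
   vertex 4.9 1.6 1.8
   vertex 4.1 4.1 0.3
   vertex 5.6 1.9 3.4
  endloop
 endfacet
 facet normal 0.188 -0.460 -0.868
  outer loop
   vertex 4.9 1.6 1.8
   vertex 3.4 0.8 1.9
   vertex 4.1 4.1 0.3
  endloop
 endfacet
 facet normal 0.663 -0.732 -0.153
  outer loop
   vertex 4.9 1.6 1.8
   vertex 5.6 1.9 3.4
   vertex 3.7 0.2 3.3
  endloop
 endfacet
 facet normal 0.402 -0.807 -0.432
  outer loop
   vertex 4.9 1.6 1.8
   vertex 3.7 0.2 3.3
   vertex 3.4 0.8 1.9
  endloop
 endfacet
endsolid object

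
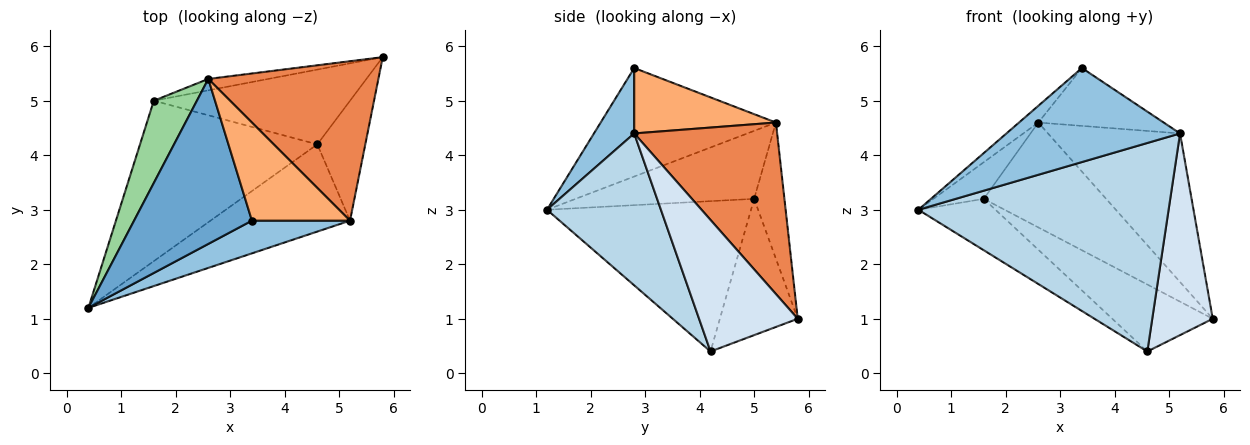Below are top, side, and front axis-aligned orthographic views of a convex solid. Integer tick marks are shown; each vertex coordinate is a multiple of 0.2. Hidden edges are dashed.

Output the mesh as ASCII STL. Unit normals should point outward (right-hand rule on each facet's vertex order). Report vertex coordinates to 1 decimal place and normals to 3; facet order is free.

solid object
 facet normal -0.675 0.074 0.734
  outer loop
   vertex 2.6 5.4 4.6
   vertex 0.4 1.2 3.0
   vertex 3.4 2.8 5.6
  endloop
 endfacet
 facet normal 0.214 -0.923 0.321
  outer loop
   vertex 5.2 2.8 4.4
   vertex 3.4 2.8 5.6
   vertex 0.4 1.2 3.0
  endloop
 endfacet
 facet normal 0.387 -0.851 -0.356
  outer loop
   vertex 5.2 2.8 4.4
   vertex 0.4 1.2 3.0
   vertex 4.6 4.2 0.4
  endloop
 endfacet
 facet normal 0.814 -0.499 -0.297
  outer loop
   vertex 5.2 2.8 4.4
   vertex 4.6 4.2 0.4
   vertex 5.8 5.8 1.0
  endloop
 endfacet
 facet normal 0.594 0.548 0.589
  outer loop
   vertex 5.2 2.8 4.4
   vertex 5.8 5.8 1.0
   vertex 2.6 5.4 4.6
  endloop
 endfacet
 facet normal 0.498 0.441 0.747
  outer loop
   vertex 5.2 2.8 4.4
   vertex 2.6 5.4 4.6
   vertex 3.4 2.8 5.6
  endloop
 endfacet
 facet normal -0.459 0.593 -0.662
  outer loop
   vertex 1.6 5.0 3.2
   vertex 5.8 5.8 1.0
   vertex 4.6 4.2 0.4
  endloop
 endfacet
 facet normal -0.239 0.965 -0.105
  outer loop
   vertex 1.6 5.0 3.2
   vertex 2.6 5.4 4.6
   vertex 5.8 5.8 1.0
  endloop
 endfacet
 facet normal -0.628 0.237 -0.741
  outer loop
   vertex 1.6 5.0 3.2
   vertex 4.6 4.2 0.4
   vertex 0.4 1.2 3.0
  endloop
 endfacet
 facet normal -0.822 0.232 0.521
  outer loop
   vertex 1.6 5.0 3.2
   vertex 0.4 1.2 3.0
   vertex 2.6 5.4 4.6
  endloop
 endfacet
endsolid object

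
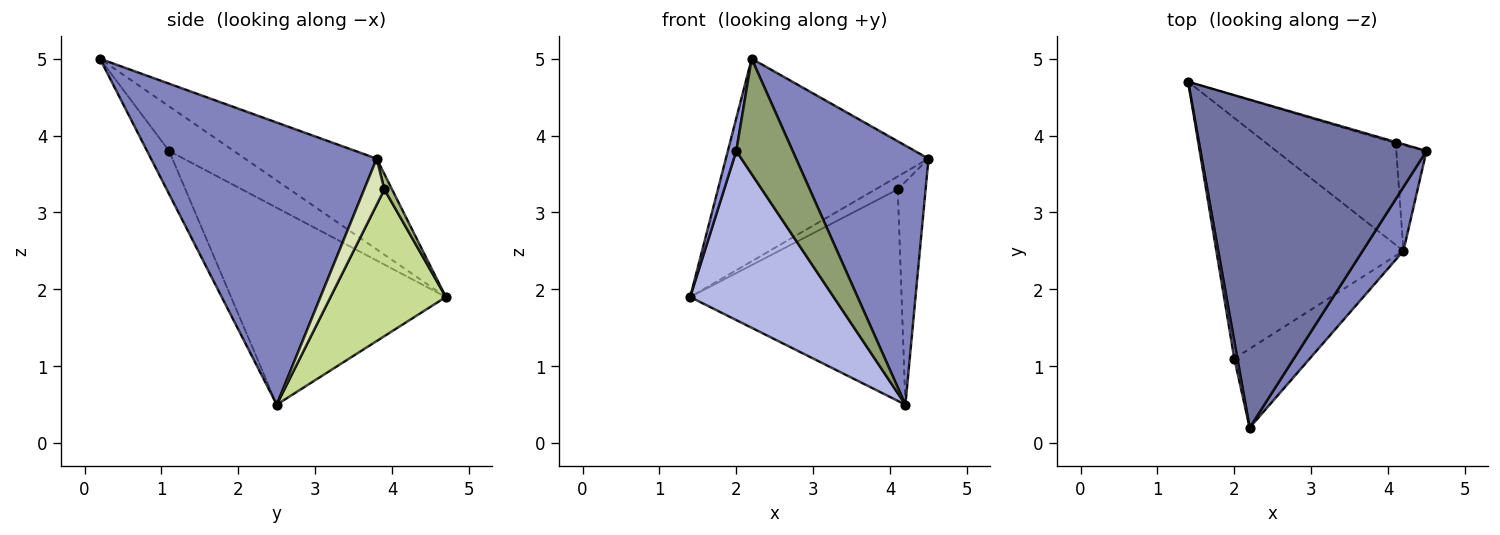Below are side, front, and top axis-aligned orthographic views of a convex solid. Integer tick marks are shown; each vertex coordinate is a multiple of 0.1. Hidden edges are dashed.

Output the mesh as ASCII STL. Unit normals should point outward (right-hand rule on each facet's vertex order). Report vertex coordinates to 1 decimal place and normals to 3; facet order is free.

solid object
 facet normal -0.323 0.497 0.805
  outer loop
   vertex 2.2 0.2 5.0
   vertex 4.5 3.8 3.7
   vertex 1.4 4.7 1.9
  endloop
 endfacet
 facet normal 0.856 -0.502 0.124
  outer loop
   vertex 4.2 2.5 0.5
   vertex 4.5 3.8 3.7
   vertex 2.2 0.2 5.0
  endloop
 endfacet
 facet normal -0.989 -0.129 0.068
  outer loop
   vertex 2.0 1.1 3.8
   vertex 2.2 0.2 5.0
   vertex 1.4 4.7 1.9
  endloop
 endfacet
 facet normal -0.652 -0.436 -0.620
  outer loop
   vertex 2.0 1.1 3.8
   vertex 1.4 4.7 1.9
   vertex 4.2 2.5 0.5
  endloop
 endfacet
 facet normal -0.307 -0.785 -0.538
  outer loop
   vertex 2.0 1.1 3.8
   vertex 4.2 2.5 0.5
   vertex 2.2 0.2 5.0
  endloop
 endfacet
 facet normal 0.326 0.941 -0.090
  outer loop
   vertex 4.1 3.9 3.3
   vertex 1.4 4.7 1.9
   vertex 4.5 3.8 3.7
  endloop
 endfacet
 facet normal 0.441 0.809 -0.389
  outer loop
   vertex 4.1 3.9 3.3
   vertex 4.2 2.5 0.5
   vertex 1.4 4.7 1.9
  endloop
 endfacet
 facet normal 0.548 0.756 -0.358
  outer loop
   vertex 4.1 3.9 3.3
   vertex 4.5 3.8 3.7
   vertex 4.2 2.5 0.5
  endloop
 endfacet
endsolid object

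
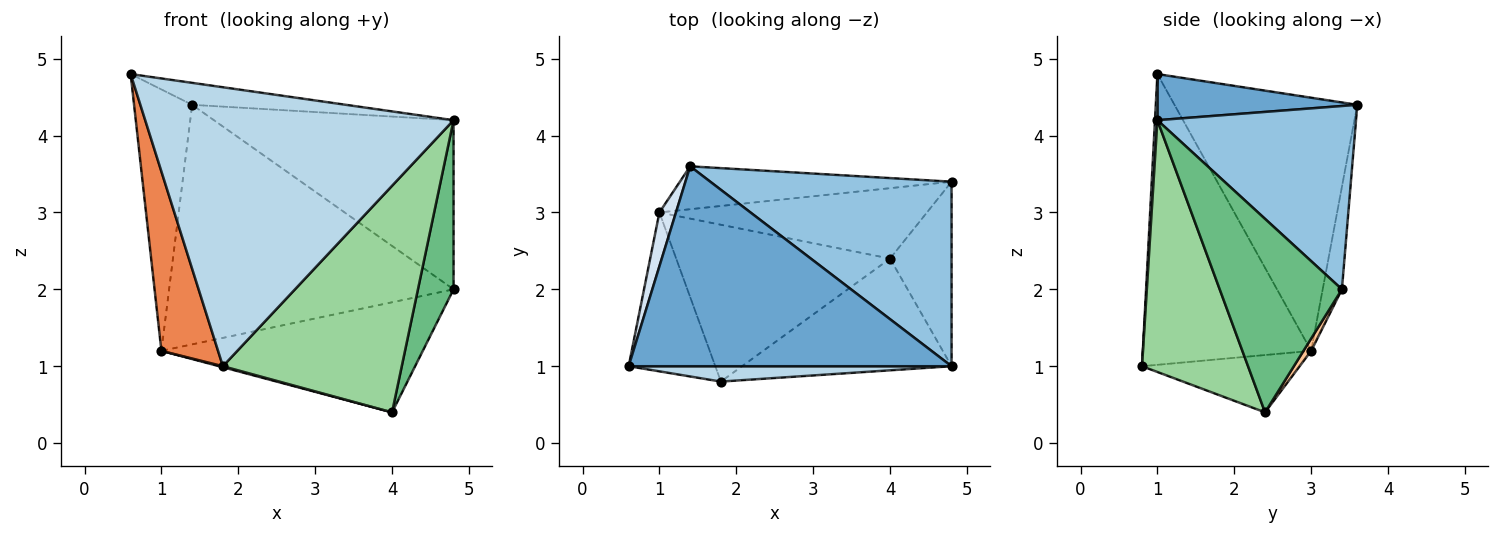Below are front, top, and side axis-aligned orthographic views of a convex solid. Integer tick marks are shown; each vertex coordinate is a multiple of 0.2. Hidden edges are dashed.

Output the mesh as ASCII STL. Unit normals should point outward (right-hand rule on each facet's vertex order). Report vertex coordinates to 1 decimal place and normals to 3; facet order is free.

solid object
 facet normal 0.141 0.108 0.984
  outer loop
   vertex 4.8 1.0 4.2
   vertex 1.4 3.6 4.4
   vertex 0.6 1.0 4.8
  endloop
 endfacet
 facet normal 0.489 0.590 0.643
  outer loop
   vertex 4.8 1.0 4.2
   vertex 4.8 3.4 2.0
   vertex 1.4 3.6 4.4
  endloop
 endfacet
 facet normal 0.008 -0.998 0.055
  outer loop
   vertex 4.8 1.0 4.2
   vertex 0.6 1.0 4.8
   vertex 1.8 0.8 1.0
  endloop
 endfacet
 facet normal -0.951 0.302 0.062
  outer loop
   vertex 1.0 3.0 1.2
   vertex 0.6 1.0 4.8
   vertex 1.4 3.6 4.4
  endloop
 endfacet
 facet normal -0.912 -0.307 -0.272
  outer loop
   vertex 1.0 3.0 1.2
   vertex 1.8 0.8 1.0
   vertex 0.6 1.0 4.8
  endloop
 endfacet
 facet normal -0.066 0.982 -0.176
  outer loop
   vertex 1.0 3.0 1.2
   vertex 1.4 3.6 4.4
   vertex 4.8 3.4 2.0
  endloop
 endfacet
 facet normal 0.025 0.842 -0.539
  outer loop
   vertex 4.0 2.4 0.4
   vertex 1.0 3.0 1.2
   vertex 4.8 3.4 2.0
  endloop
 endfacet
 facet normal -0.259 -0.006 -0.966
  outer loop
   vertex 4.0 2.4 0.4
   vertex 1.8 0.8 1.0
   vertex 1.0 3.0 1.2
  endloop
 endfacet
 facet normal 0.918 -0.268 -0.292
  outer loop
   vertex 4.0 2.4 0.4
   vertex 4.8 3.4 2.0
   vertex 4.8 1.0 4.2
  endloop
 endfacet
 facet normal 0.469 -0.792 -0.391
  outer loop
   vertex 4.0 2.4 0.4
   vertex 4.8 1.0 4.2
   vertex 1.8 0.8 1.0
  endloop
 endfacet
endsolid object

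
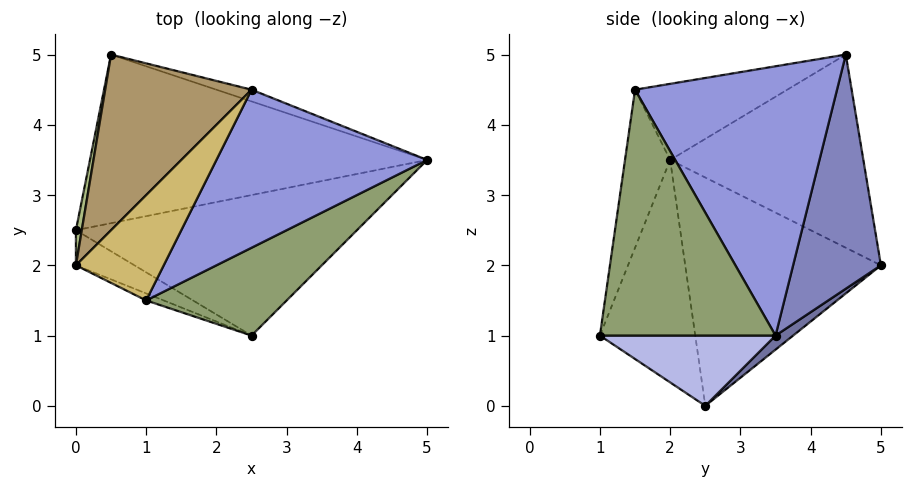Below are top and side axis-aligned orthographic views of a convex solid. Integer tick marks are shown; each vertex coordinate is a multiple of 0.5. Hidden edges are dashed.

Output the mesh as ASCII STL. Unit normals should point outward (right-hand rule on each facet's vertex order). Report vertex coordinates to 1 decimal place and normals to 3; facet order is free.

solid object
 facet normal 0.033 0.620 -0.784
  outer loop
   vertex 0.5 5.0 2.0
   vertex 5.0 3.5 1.0
   vertex 0.0 2.5 0.0
  endloop
 endfacet
 facet normal 0.307 0.951 -0.046
  outer loop
   vertex 2.5 4.5 5.0
   vertex 5.0 3.5 1.0
   vertex 0.5 5.0 2.0
  endloop
 endfacet
 facet normal 0.705 -0.445 0.552
  outer loop
   vertex 1.0 1.5 4.5
   vertex 5.0 3.5 1.0
   vertex 2.5 4.5 5.0
  endloop
 endfacet
 facet normal 0.236 -0.236 -0.943
  outer loop
   vertex 2.5 1.0 1.0
   vertex 0.0 2.5 0.0
   vertex 5.0 3.5 1.0
  endloop
 endfacet
 facet normal 0.656 -0.656 0.375
  outer loop
   vertex 2.5 1.0 1.0
   vertex 5.0 3.5 1.0
   vertex 1.0 1.5 4.5
  endloop
 endfacet
 facet normal -0.984 0.177 0.025
  outer loop
   vertex 0.0 2.0 3.5
   vertex 0.5 5.0 2.0
   vertex 0.0 2.5 0.0
  endloop
 endfacet
 facet normal -0.473 -0.872 -0.125
  outer loop
   vertex 0.0 2.0 3.5
   vertex 0.0 2.5 0.0
   vertex 2.5 1.0 1.0
  endloop
 endfacet
 facet normal -0.410 -0.911 -0.046
  outer loop
   vertex 0.0 2.0 3.5
   vertex 2.5 1.0 1.0
   vertex 1.0 1.5 4.5
  endloop
 endfacet
 facet normal -0.731 0.399 0.554
  outer loop
   vertex 0.0 2.0 3.5
   vertex 2.5 4.5 5.0
   vertex 0.5 5.0 2.0
  endloop
 endfacet
 facet normal -0.642 0.198 0.741
  outer loop
   vertex 0.0 2.0 3.5
   vertex 1.0 1.5 4.5
   vertex 2.5 4.5 5.0
  endloop
 endfacet
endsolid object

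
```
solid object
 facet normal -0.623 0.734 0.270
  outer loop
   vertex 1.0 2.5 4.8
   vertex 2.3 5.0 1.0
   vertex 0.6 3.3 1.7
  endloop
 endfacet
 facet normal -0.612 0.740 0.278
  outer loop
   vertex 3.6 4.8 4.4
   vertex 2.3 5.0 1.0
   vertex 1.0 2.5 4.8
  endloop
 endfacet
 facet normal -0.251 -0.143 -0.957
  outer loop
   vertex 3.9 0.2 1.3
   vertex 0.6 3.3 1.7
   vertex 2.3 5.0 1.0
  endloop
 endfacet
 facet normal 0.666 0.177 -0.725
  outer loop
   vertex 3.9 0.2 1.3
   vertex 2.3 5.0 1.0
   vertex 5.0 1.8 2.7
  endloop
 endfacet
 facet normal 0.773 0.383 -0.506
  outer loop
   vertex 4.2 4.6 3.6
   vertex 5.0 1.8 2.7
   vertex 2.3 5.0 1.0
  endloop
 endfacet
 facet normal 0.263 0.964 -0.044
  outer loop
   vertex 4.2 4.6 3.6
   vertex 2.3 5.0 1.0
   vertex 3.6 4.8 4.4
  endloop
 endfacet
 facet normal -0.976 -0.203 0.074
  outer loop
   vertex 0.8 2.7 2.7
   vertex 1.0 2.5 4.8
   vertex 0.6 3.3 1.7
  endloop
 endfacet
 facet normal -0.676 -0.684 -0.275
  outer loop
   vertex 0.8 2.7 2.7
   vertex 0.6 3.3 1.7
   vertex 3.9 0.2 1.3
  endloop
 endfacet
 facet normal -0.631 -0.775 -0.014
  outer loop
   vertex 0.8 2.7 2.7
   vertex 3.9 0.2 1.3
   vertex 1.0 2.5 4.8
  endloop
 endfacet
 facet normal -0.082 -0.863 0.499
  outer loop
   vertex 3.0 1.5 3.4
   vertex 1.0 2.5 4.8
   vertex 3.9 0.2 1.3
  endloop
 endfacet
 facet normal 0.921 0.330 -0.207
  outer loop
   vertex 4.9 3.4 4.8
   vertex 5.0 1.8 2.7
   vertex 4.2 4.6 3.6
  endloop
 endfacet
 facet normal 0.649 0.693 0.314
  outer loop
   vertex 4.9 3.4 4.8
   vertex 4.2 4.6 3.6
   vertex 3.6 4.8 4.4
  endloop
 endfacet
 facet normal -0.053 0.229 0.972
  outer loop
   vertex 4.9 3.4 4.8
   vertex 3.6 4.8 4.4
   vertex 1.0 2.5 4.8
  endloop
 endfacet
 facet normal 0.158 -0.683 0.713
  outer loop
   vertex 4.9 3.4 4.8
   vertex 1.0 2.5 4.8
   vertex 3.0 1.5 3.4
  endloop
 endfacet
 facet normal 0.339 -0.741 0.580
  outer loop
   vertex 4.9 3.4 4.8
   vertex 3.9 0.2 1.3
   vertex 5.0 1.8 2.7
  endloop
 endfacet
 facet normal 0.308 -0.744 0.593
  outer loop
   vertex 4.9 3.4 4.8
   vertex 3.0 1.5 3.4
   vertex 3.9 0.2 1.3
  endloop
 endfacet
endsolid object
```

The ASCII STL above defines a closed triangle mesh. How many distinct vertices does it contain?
10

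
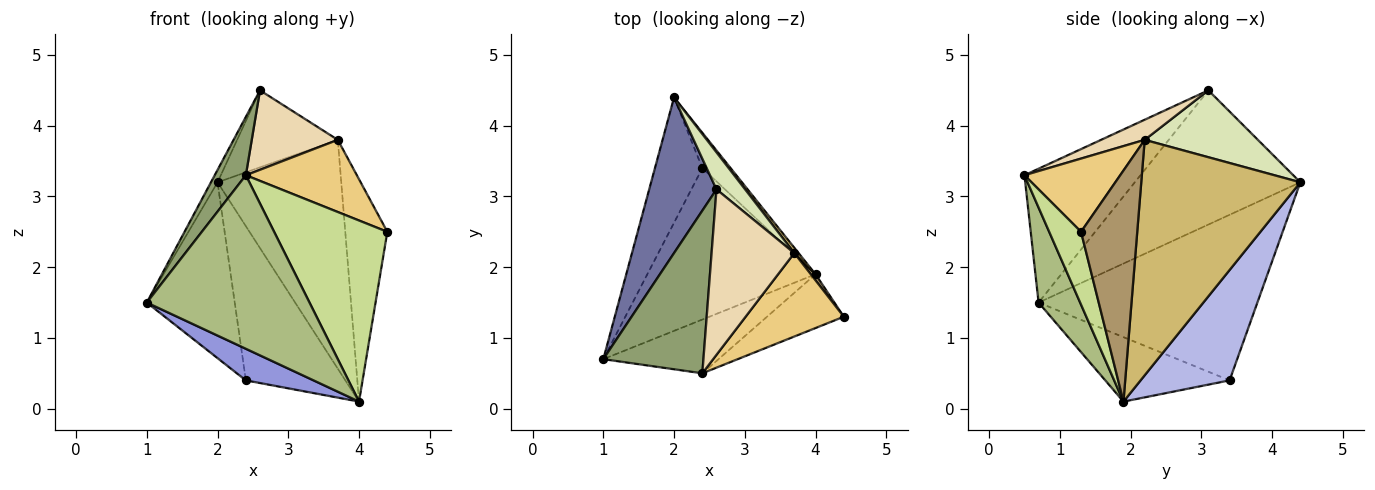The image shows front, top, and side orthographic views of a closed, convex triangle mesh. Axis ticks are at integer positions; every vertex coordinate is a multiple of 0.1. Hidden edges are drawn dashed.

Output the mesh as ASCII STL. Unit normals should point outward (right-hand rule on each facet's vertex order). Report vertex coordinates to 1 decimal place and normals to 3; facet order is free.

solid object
 facet normal -0.893 0.036 0.448
  outer loop
   vertex 2.6 3.1 4.5
   vertex 2.0 4.4 3.2
   vertex 1.0 0.7 1.5
  endloop
 endfacet
 facet normal -0.897 0.360 -0.257
  outer loop
   vertex 2.4 3.4 0.4
   vertex 1.0 0.7 1.5
   vertex 2.0 4.4 3.2
  endloop
 endfacet
 facet normal -0.351 -0.191 -0.917
  outer loop
   vertex 2.4 3.4 0.4
   vertex 4.0 1.9 0.1
   vertex 1.0 0.7 1.5
  endloop
 endfacet
 facet normal 0.657 0.735 -0.169
  outer loop
   vertex 2.4 3.4 0.4
   vertex 2.0 4.4 3.2
   vertex 4.0 1.9 0.1
  endloop
 endfacet
 facet normal -0.783 -0.210 0.586
  outer loop
   vertex 2.4 0.5 3.3
   vertex 2.6 3.1 4.5
   vertex 1.0 0.7 1.5
  endloop
 endfacet
 facet normal 0.237 -0.928 -0.287
  outer loop
   vertex 2.4 0.5 3.3
   vertex 1.0 0.7 1.5
   vertex 4.0 1.9 0.1
  endloop
 endfacet
 facet normal 0.260 -0.926 -0.275
  outer loop
   vertex 2.4 0.5 3.3
   vertex 4.0 1.9 0.1
   vertex 4.4 1.3 2.5
  endloop
 endfacet
 facet normal 0.712 0.633 0.305
  outer loop
   vertex 3.7 2.2 3.8
   vertex 2.0 4.4 3.2
   vertex 2.6 3.1 4.5
  endloop
 endfacet
 facet normal 0.801 0.599 0.016
  outer loop
   vertex 3.7 2.2 3.8
   vertex 4.4 1.3 2.5
   vertex 4.0 1.9 0.1
  endloop
 endfacet
 facet normal 0.789 0.614 0.014
  outer loop
   vertex 3.7 2.2 3.8
   vertex 4.0 1.9 0.1
   vertex 2.0 4.4 3.2
  endloop
 endfacet
 facet normal 0.491 -0.570 0.659
  outer loop
   vertex 3.7 2.2 3.8
   vertex 2.4 0.5 3.3
   vertex 4.4 1.3 2.5
  endloop
 endfacet
 facet normal 0.214 -0.423 0.880
  outer loop
   vertex 3.7 2.2 3.8
   vertex 2.6 3.1 4.5
   vertex 2.4 0.5 3.3
  endloop
 endfacet
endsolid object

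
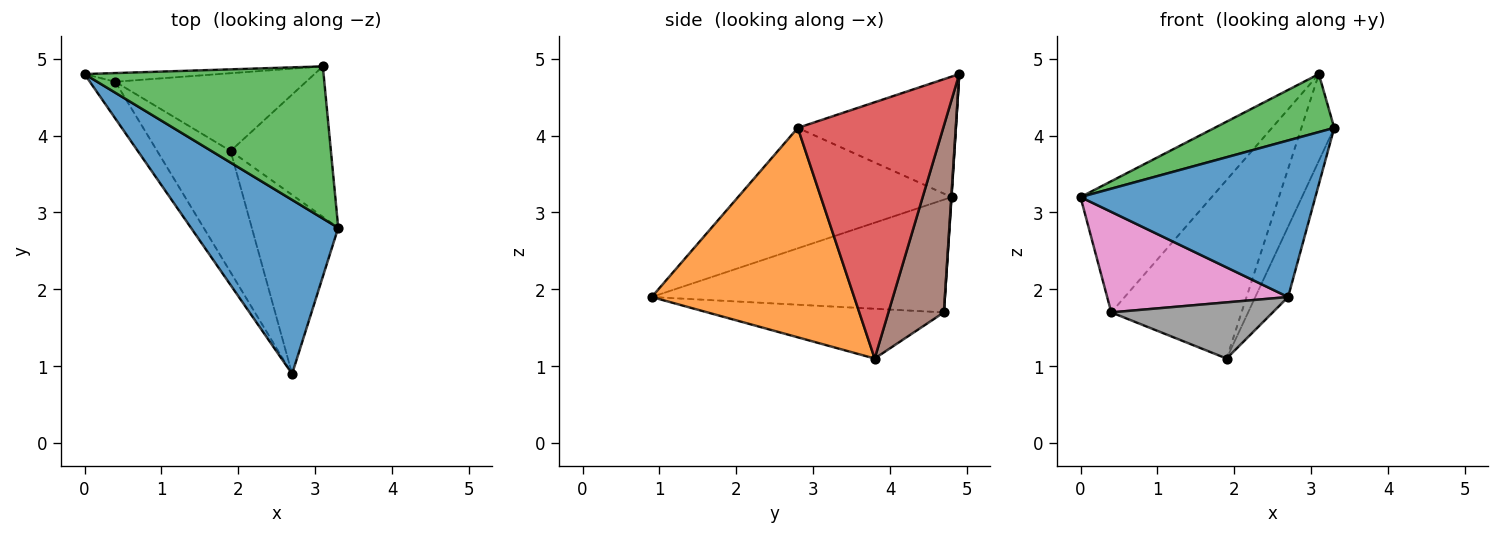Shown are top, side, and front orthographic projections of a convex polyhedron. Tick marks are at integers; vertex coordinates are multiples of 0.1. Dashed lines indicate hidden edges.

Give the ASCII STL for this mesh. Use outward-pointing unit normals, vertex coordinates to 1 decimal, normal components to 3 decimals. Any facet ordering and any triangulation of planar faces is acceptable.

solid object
 facet normal -0.520 -0.571 0.635
  outer loop
   vertex 2.7 0.9 1.9
   vertex 3.3 2.8 4.1
   vertex 0.0 4.8 3.2
  endloop
 endfacet
 facet normal 0.914 0.148 -0.377
  outer loop
   vertex 1.9 3.8 1.1
   vertex 3.3 2.8 4.1
   vertex 2.7 0.9 1.9
  endloop
 endfacet
 facet normal -0.426 -0.322 0.845
  outer loop
   vertex 3.1 4.9 4.8
   vertex 0.0 4.8 3.2
   vertex 3.3 2.8 4.1
  endloop
 endfacet
 facet normal 0.911 0.206 -0.357
  outer loop
   vertex 3.1 4.9 4.8
   vertex 3.3 2.8 4.1
   vertex 1.9 3.8 1.1
  endloop
 endfacet
 facet normal 0.002 0.998 -0.066
  outer loop
   vertex 0.4 4.7 1.7
   vertex 0.0 4.8 3.2
   vertex 3.1 4.9 4.8
  endloop
 endfacet
 facet normal 0.364 0.854 -0.372
  outer loop
   vertex 0.4 4.7 1.7
   vertex 3.1 4.9 4.8
   vertex 1.9 3.8 1.1
  endloop
 endfacet
 facet normal -0.836 -0.516 -0.188
  outer loop
   vertex 0.4 4.7 1.7
   vertex 2.7 0.9 1.9
   vertex 0.0 4.8 3.2
  endloop
 endfacet
 facet normal -0.524 -0.358 -0.773
  outer loop
   vertex 0.4 4.7 1.7
   vertex 1.9 3.8 1.1
   vertex 2.7 0.9 1.9
  endloop
 endfacet
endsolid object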